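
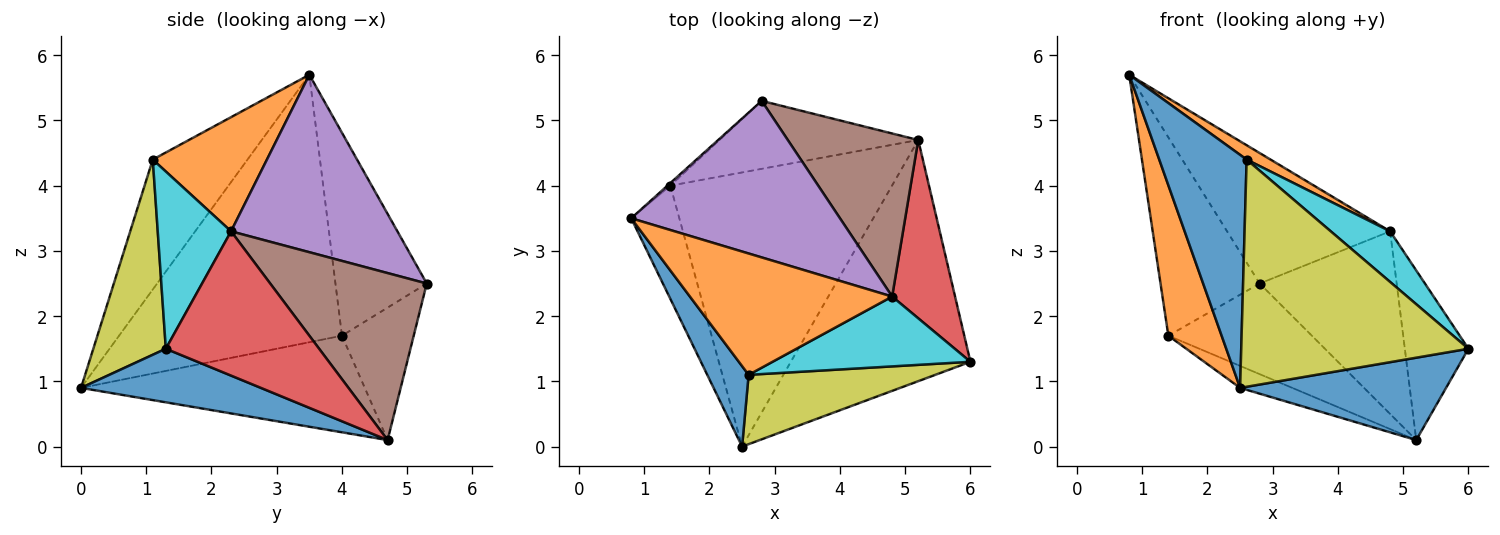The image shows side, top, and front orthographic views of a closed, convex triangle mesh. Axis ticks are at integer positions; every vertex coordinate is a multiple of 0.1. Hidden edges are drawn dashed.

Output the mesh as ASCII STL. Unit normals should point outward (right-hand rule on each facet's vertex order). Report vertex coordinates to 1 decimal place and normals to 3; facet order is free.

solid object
 facet normal 0.272 -0.311 -0.911
  outer loop
   vertex 2.5 0.0 0.9
   vertex 5.2 4.7 0.1
   vertex 6.0 1.3 1.5
  endloop
 endfacet
 facet normal -0.958 -0.229 -0.172
  outer loop
   vertex 1.4 4.0 1.7
   vertex 2.5 0.0 0.9
   vertex 0.8 3.5 5.7
  endloop
 endfacet
 facet normal -0.398 0.073 -0.914
  outer loop
   vertex 1.4 4.0 1.7
   vertex 5.2 4.7 0.1
   vertex 2.5 0.0 0.9
  endloop
 endfacet
 facet normal 0.857 0.355 0.374
  outer loop
   vertex 4.8 2.3 3.3
   vertex 6.0 1.3 1.5
   vertex 5.2 4.7 0.1
  endloop
 endfacet
 facet normal 0.547 0.536 0.643
  outer loop
   vertex 2.8 5.3 2.5
   vertex 0.8 3.5 5.7
   vertex 4.8 2.3 3.3
  endloop
 endfacet
 facet normal 0.649 0.568 0.507
  outer loop
   vertex 2.8 5.3 2.5
   vertex 4.8 2.3 3.3
   vertex 5.2 4.7 0.1
  endloop
 endfacet
 facet normal -0.677 0.736 -0.010
  outer loop
   vertex 2.8 5.3 2.5
   vertex 1.4 4.0 1.7
   vertex 0.8 3.5 5.7
  endloop
 endfacet
 facet normal -0.371 0.743 -0.557
  outer loop
   vertex 2.8 5.3 2.5
   vertex 5.2 4.7 0.1
   vertex 1.4 4.0 1.7
  endloop
 endfacet
 facet normal 0.292 -0.915 0.279
  outer loop
   vertex 2.6 1.1 4.4
   vertex 2.5 0.0 0.9
   vertex 6.0 1.3 1.5
  endloop
 endfacet
 facet normal 0.587 -0.475 0.655
  outer loop
   vertex 2.6 1.1 4.4
   vertex 6.0 1.3 1.5
   vertex 4.8 2.3 3.3
  endloop
 endfacet
 facet normal -0.716 -0.660 0.228
  outer loop
   vertex 2.6 1.1 4.4
   vertex 0.8 3.5 5.7
   vertex 2.5 0.0 0.9
  endloop
 endfacet
 facet normal 0.489 -0.102 0.866
  outer loop
   vertex 2.6 1.1 4.4
   vertex 4.8 2.3 3.3
   vertex 0.8 3.5 5.7
  endloop
 endfacet
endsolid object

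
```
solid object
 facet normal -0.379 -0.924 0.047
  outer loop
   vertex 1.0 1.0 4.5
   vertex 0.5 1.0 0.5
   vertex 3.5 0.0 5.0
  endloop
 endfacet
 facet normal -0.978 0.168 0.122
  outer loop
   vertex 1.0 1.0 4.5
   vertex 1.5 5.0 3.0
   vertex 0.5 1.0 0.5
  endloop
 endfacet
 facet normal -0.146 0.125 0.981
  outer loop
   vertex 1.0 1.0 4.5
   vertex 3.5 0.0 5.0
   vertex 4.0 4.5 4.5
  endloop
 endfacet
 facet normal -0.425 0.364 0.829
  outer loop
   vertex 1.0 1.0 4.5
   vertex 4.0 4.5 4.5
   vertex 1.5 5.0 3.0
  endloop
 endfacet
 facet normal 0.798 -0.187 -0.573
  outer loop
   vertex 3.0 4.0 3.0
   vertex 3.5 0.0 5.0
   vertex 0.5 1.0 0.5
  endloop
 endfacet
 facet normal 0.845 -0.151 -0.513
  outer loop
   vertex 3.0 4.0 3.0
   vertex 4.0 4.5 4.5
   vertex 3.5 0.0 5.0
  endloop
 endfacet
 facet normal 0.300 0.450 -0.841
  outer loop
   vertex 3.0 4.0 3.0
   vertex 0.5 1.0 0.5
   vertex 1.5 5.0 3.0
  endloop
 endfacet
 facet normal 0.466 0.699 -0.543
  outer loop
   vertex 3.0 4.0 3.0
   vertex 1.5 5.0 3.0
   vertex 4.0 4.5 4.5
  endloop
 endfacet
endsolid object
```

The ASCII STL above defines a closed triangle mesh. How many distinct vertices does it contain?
6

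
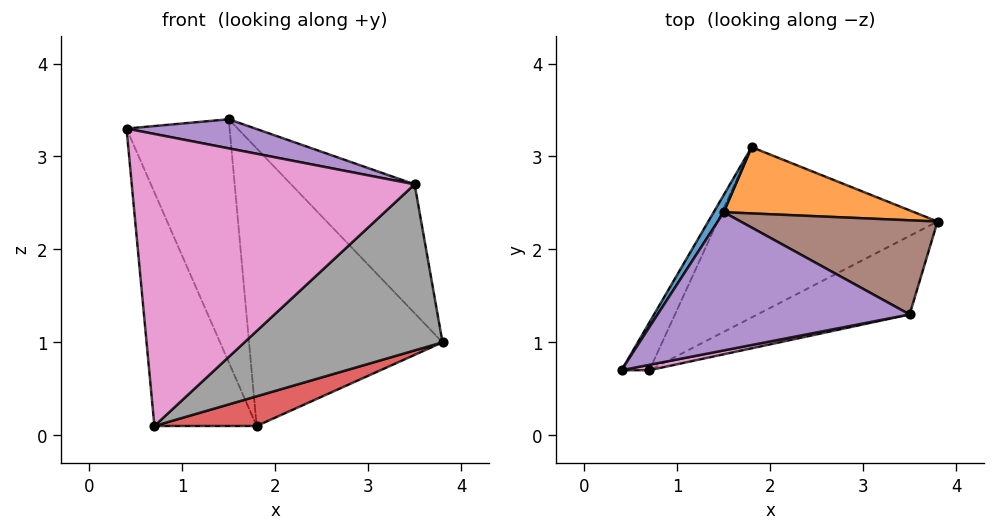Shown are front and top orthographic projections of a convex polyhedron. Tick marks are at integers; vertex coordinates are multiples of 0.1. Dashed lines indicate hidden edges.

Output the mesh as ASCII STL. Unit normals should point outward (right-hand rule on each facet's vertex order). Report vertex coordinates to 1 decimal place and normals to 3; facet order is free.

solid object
 facet normal -0.840 0.541 0.038
  outer loop
   vertex 1.5 2.4 3.4
   vertex 1.8 3.1 0.1
   vertex 0.4 0.7 3.3
  endloop
 endfacet
 facet normal 0.274 0.936 0.223
  outer loop
   vertex 1.5 2.4 3.4
   vertex 3.8 2.3 1.0
   vertex 1.8 3.1 0.1
  endloop
 endfacet
 facet normal -0.906 0.415 -0.085
  outer loop
   vertex 0.7 0.7 0.1
   vertex 0.4 0.7 3.3
   vertex 1.8 3.1 0.1
  endloop
 endfacet
 facet normal 0.351 -0.161 -0.923
  outer loop
   vertex 0.7 0.7 0.1
   vertex 1.8 3.1 0.1
   vertex 3.8 2.3 1.0
  endloop
 endfacet
 facet normal 0.223 -0.201 0.954
  outer loop
   vertex 3.5 1.3 2.7
   vertex 1.5 2.4 3.4
   vertex 0.4 0.7 3.3
  endloop
 endfacet
 facet normal 0.545 0.677 0.494
  outer loop
   vertex 3.5 1.3 2.7
   vertex 3.8 2.3 1.0
   vertex 1.5 2.4 3.4
  endloop
 endfacet
 facet normal 0.193 -0.981 0.018
  outer loop
   vertex 3.5 1.3 2.7
   vertex 0.4 0.7 3.3
   vertex 0.7 0.7 0.1
  endloop
 endfacet
 facet normal 0.509 -0.778 -0.368
  outer loop
   vertex 3.5 1.3 2.7
   vertex 0.7 0.7 0.1
   vertex 3.8 2.3 1.0
  endloop
 endfacet
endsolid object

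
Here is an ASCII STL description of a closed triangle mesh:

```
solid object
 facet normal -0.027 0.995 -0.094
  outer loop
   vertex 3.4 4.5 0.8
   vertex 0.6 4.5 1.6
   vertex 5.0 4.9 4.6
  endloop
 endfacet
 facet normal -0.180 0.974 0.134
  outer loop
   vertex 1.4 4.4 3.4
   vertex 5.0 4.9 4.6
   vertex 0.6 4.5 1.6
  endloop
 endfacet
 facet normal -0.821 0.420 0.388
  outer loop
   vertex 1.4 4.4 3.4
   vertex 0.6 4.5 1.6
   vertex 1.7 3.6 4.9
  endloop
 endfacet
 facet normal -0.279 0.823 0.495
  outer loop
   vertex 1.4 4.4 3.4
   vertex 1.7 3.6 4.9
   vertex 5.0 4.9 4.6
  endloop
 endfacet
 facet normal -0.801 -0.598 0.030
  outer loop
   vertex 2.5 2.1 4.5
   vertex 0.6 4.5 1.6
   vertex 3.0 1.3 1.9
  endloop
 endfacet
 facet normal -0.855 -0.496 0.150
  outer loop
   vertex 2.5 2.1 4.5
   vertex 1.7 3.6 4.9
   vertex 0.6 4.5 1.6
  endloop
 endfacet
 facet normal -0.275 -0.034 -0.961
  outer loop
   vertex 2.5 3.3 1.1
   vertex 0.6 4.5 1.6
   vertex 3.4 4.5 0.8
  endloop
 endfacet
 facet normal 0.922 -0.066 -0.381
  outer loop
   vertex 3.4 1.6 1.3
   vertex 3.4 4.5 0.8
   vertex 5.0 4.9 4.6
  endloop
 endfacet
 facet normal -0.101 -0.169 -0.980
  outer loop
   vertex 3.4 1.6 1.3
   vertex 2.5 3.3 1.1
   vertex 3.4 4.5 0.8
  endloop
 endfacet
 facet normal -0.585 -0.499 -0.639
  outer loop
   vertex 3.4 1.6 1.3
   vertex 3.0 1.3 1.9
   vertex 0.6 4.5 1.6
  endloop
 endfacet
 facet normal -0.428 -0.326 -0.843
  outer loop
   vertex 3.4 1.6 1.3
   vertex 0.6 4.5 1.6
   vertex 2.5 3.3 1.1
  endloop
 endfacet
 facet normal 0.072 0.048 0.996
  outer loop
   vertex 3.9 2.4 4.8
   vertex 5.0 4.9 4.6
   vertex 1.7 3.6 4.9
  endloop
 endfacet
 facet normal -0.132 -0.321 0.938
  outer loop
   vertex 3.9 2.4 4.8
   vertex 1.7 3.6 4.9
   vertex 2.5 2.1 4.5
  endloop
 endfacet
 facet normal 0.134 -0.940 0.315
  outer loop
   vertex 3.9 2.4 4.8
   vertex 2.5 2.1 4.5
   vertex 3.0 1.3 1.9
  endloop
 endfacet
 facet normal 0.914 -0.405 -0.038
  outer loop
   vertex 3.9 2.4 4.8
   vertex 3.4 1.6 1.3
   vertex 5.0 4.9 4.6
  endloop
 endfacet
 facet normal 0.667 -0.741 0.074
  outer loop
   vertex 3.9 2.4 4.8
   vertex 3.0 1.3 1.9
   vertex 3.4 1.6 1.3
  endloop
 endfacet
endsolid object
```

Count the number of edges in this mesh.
24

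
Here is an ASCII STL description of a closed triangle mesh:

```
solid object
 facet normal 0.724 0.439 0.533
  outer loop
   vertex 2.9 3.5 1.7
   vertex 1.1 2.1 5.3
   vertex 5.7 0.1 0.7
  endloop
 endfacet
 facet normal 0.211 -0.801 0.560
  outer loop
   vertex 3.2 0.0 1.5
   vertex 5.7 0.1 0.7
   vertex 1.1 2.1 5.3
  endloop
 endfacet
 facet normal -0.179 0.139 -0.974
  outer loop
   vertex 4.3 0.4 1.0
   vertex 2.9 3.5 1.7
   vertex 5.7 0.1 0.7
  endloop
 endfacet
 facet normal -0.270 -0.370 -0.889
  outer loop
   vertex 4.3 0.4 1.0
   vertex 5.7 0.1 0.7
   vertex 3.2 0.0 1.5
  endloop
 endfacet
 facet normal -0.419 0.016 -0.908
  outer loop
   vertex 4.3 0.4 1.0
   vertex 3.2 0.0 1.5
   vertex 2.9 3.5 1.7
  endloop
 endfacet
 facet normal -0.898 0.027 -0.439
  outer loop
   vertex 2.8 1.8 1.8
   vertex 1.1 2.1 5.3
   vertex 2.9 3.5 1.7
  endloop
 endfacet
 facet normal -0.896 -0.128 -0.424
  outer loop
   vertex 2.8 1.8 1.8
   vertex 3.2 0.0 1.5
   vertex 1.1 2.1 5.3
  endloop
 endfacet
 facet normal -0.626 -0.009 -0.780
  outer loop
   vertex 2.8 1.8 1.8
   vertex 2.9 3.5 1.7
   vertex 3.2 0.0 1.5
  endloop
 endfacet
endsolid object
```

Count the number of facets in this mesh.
8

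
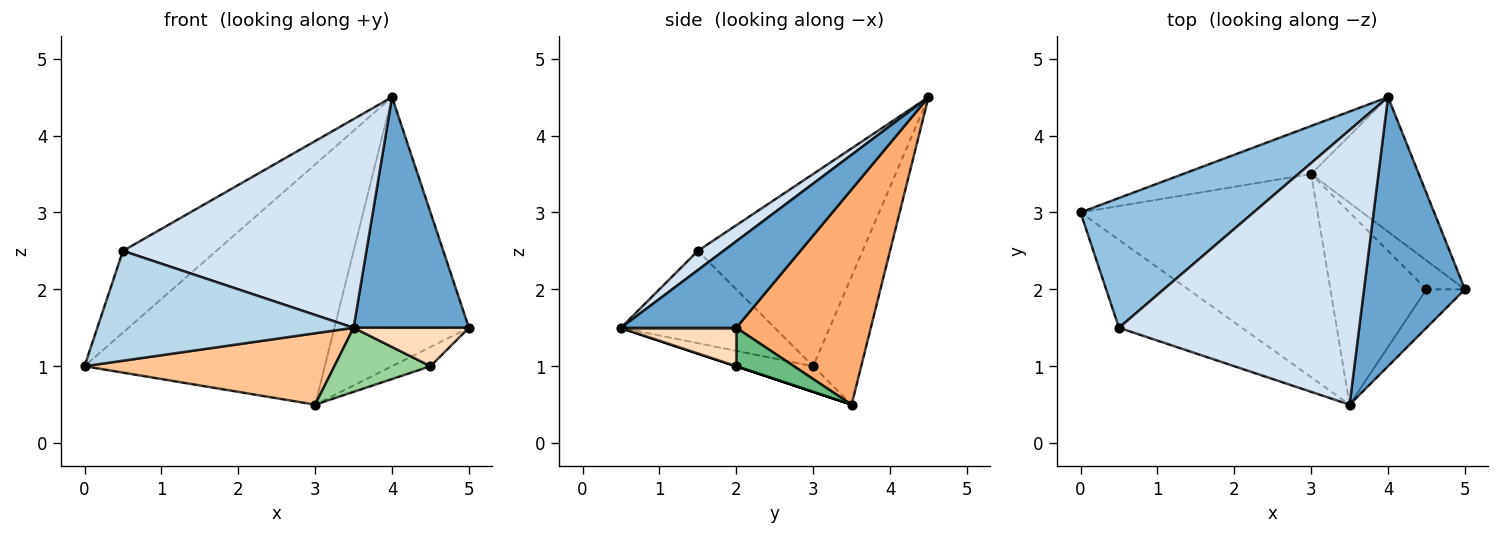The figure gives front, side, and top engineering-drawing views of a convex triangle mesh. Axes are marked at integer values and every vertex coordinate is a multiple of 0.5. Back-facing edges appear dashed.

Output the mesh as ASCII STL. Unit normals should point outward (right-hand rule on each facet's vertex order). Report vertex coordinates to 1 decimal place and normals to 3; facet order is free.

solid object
 facet normal 0.545 -0.545 0.636
  outer loop
   vertex 3.5 0.5 1.5
   vertex 5.0 2.0 1.5
   vertex 4.0 4.5 4.5
  endloop
 endfacet
 facet normal -0.685 0.388 0.617
  outer loop
   vertex 0.5 1.5 2.5
   vertex 4.0 4.5 4.5
   vertex 0.0 3.0 1.0
  endloop
 endfacet
 facet normal -0.424 -0.707 -0.566
  outer loop
   vertex 0.5 1.5 2.5
   vertex 0.0 3.0 1.0
   vertex 3.5 0.5 1.5
  endloop
 endfacet
 facet normal 0.064 -0.604 0.795
  outer loop
   vertex 0.5 1.5 2.5
   vertex 3.5 0.5 1.5
   vertex 4.0 4.5 4.5
  endloop
 endfacet
 facet normal -0.192 0.962 -0.192
  outer loop
   vertex 3.0 3.5 0.5
   vertex 0.0 3.0 1.0
   vertex 4.0 4.5 4.5
  endloop
 endfacet
 facet normal 0.667 0.667 -0.333
  outer loop
   vertex 3.0 3.5 0.5
   vertex 4.0 4.5 4.5
   vertex 5.0 2.0 1.5
  endloop
 endfacet
 facet normal -0.101 -0.330 -0.939
  outer loop
   vertex 3.0 3.5 0.5
   vertex 3.5 0.5 1.5
   vertex 0.0 3.0 1.0
  endloop
 endfacet
 facet normal 0.577 -0.577 -0.577
  outer loop
   vertex 4.5 2.0 1.0
   vertex 5.0 2.0 1.5
   vertex 3.5 0.5 1.5
  endloop
 endfacet
 facet normal 0.640 0.426 -0.640
  outer loop
   vertex 4.5 2.0 1.0
   vertex 3.0 3.5 0.5
   vertex 5.0 2.0 1.5
  endloop
 endfacet
 facet normal 0.000 -0.316 -0.949
  outer loop
   vertex 4.5 2.0 1.0
   vertex 3.5 0.5 1.5
   vertex 3.0 3.5 0.5
  endloop
 endfacet
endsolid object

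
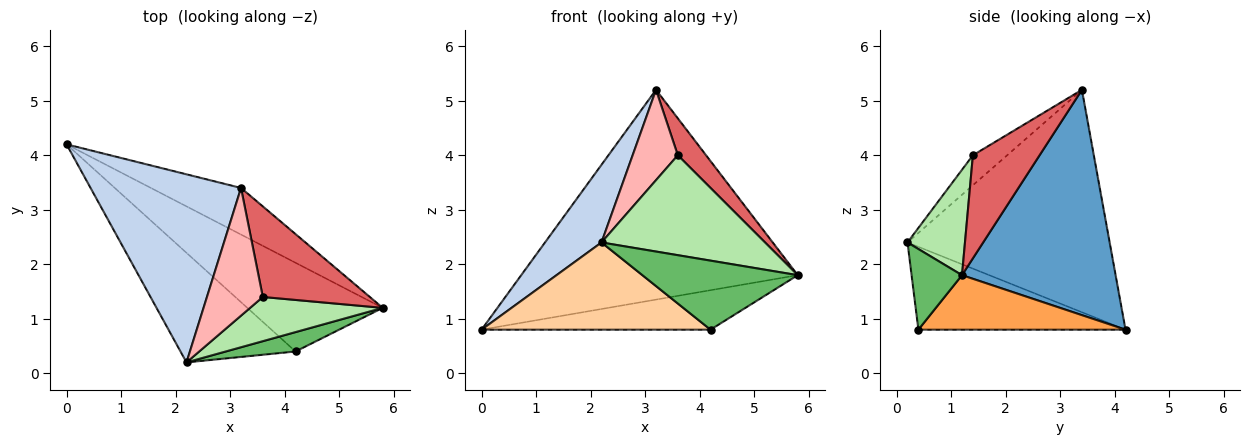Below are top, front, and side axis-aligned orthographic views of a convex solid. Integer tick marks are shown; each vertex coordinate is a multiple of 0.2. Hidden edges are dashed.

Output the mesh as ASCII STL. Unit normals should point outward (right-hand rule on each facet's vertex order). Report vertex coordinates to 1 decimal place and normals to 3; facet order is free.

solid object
 facet normal 0.477 0.858 -0.191
  outer loop
   vertex 3.2 3.4 5.2
   vertex 5.8 1.2 1.8
   vertex 0.0 4.2 0.8
  endloop
 endfacet
 facet normal -0.807 -0.225 0.546
  outer loop
   vertex 3.2 3.4 5.2
   vertex 0.0 4.2 0.8
   vertex 2.2 0.2 2.4
  endloop
 endfacet
 facet normal 0.345 0.382 -0.857
  outer loop
   vertex 4.2 0.4 0.8
   vertex 0.0 4.2 0.8
   vertex 5.8 1.2 1.8
  endloop
 endfacet
 facet normal -0.491 -0.543 -0.682
  outer loop
   vertex 4.2 0.4 0.8
   vertex 2.2 0.2 2.4
   vertex 0.0 4.2 0.8
  endloop
 endfacet
 facet normal 0.298 -0.919 0.258
  outer loop
   vertex 4.2 0.4 0.8
   vertex 5.8 1.2 1.8
   vertex 2.2 0.2 2.4
  endloop
 endfacet
 facet normal 0.306 -0.871 0.385
  outer loop
   vertex 3.6 1.4 4.0
   vertex 2.2 0.2 2.4
   vertex 5.8 1.2 1.8
  endloop
 endfacet
 facet normal 0.666 -0.282 0.691
  outer loop
   vertex 3.6 1.4 4.0
   vertex 5.8 1.2 1.8
   vertex 3.2 3.4 5.2
  endloop
 endfacet
 facet normal -0.401 -0.529 0.748
  outer loop
   vertex 3.6 1.4 4.0
   vertex 3.2 3.4 5.2
   vertex 2.2 0.2 2.4
  endloop
 endfacet
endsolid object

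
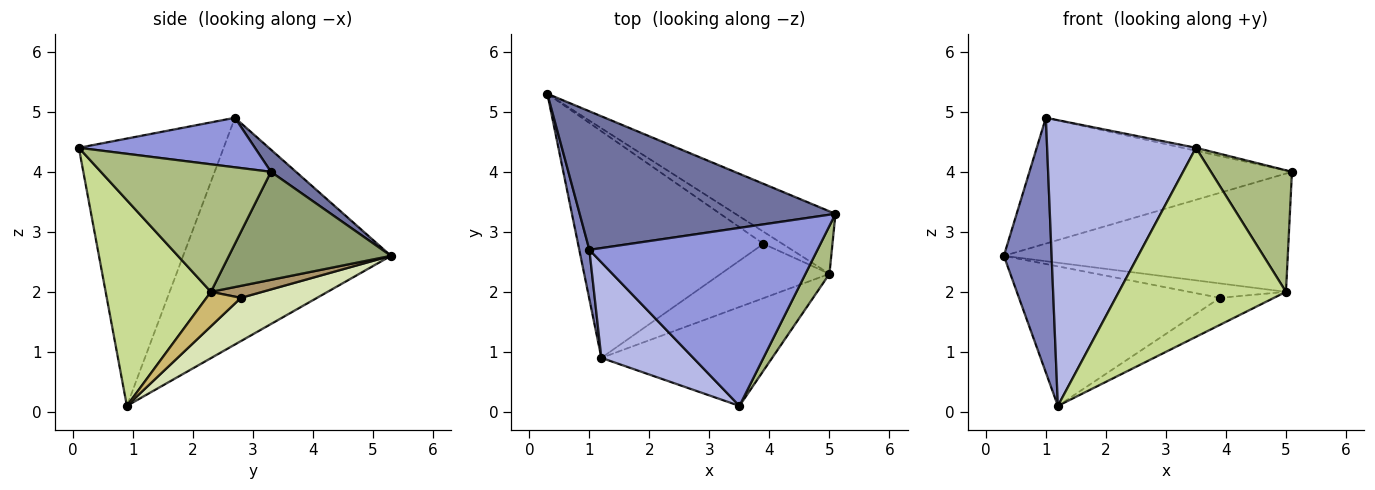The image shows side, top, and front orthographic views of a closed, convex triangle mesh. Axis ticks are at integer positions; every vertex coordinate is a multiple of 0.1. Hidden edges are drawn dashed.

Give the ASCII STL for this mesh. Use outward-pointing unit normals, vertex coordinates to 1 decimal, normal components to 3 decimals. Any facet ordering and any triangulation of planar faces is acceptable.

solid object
 facet normal 0.064 0.671 0.739
  outer loop
   vertex 1.0 2.7 4.9
   vertex 5.1 3.3 4.0
   vertex 0.3 5.3 2.6
  endloop
 endfacet
 facet normal -0.974 -0.224 0.043
  outer loop
   vertex 1.0 2.7 4.9
   vertex 0.3 5.3 2.6
   vertex 1.2 0.9 0.1
  endloop
 endfacet
 facet normal 0.212 0.016 0.977
  outer loop
   vertex 3.5 0.1 4.4
   vertex 5.1 3.3 4.0
   vertex 1.0 2.7 4.9
  endloop
 endfacet
 facet normal -0.678 -0.697 0.233
  outer loop
   vertex 3.5 0.1 4.4
   vertex 1.0 2.7 4.9
   vertex 1.2 0.9 0.1
  endloop
 endfacet
 facet normal 0.451 0.789 -0.417
  outer loop
   vertex 5.0 2.3 2.0
   vertex 0.3 5.3 2.6
   vertex 5.1 3.3 4.0
  endloop
 endfacet
 facet normal 0.890 -0.424 0.168
  outer loop
   vertex 5.0 2.3 2.0
   vertex 5.1 3.3 4.0
   vertex 3.5 0.1 4.4
  endloop
 endfacet
 facet normal 0.487 -0.774 -0.405
  outer loop
   vertex 5.0 2.3 2.0
   vertex 3.5 0.1 4.4
   vertex 1.2 0.9 0.1
  endloop
 endfacet
 facet normal 0.195 0.514 -0.835
  outer loop
   vertex 3.9 2.8 1.9
   vertex 1.2 0.9 0.1
   vertex 0.3 5.3 2.6
  endloop
 endfacet
 facet normal 0.377 0.709 -0.596
  outer loop
   vertex 3.9 2.8 1.9
   vertex 0.3 5.3 2.6
   vertex 5.0 2.3 2.0
  endloop
 endfacet
 facet normal 0.273 0.428 -0.861
  outer loop
   vertex 3.9 2.8 1.9
   vertex 5.0 2.3 2.0
   vertex 1.2 0.9 0.1
  endloop
 endfacet
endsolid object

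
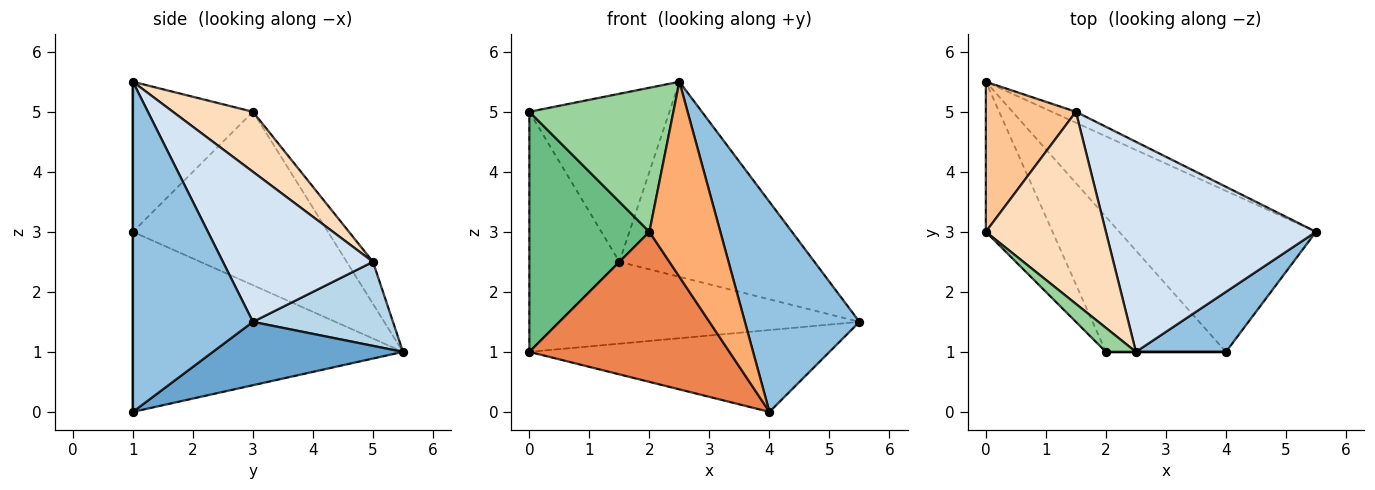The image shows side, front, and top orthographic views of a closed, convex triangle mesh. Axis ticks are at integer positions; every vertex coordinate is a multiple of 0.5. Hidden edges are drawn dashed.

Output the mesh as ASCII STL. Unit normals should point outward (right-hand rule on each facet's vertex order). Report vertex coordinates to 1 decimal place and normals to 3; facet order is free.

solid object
 facet normal 0.276 0.436 -0.857
  outer loop
   vertex 4.0 1.0 0.0
   vertex 0.0 5.5 1.0
   vertex 5.5 3.0 1.5
  endloop
 endfacet
 facet normal 0.710 -0.677 0.194
  outer loop
   vertex 4.0 1.0 0.0
   vertex 5.5 3.0 1.5
   vertex 2.5 1.0 5.5
  endloop
 endfacet
 facet normal 0.420 0.900 -0.120
  outer loop
   vertex 1.5 5.0 2.5
   vertex 5.5 3.0 1.5
   vertex 0.0 5.5 1.0
  endloop
 endfacet
 facet normal 0.464 0.603 0.649
  outer loop
   vertex 1.5 5.0 2.5
   vertex 2.5 1.0 5.5
   vertex 5.5 3.0 1.5
  endloop
 endfacet
 facet normal -0.708 -0.525 -0.472
  outer loop
   vertex 2.0 1.0 3.0
   vertex 0.0 5.5 1.0
   vertex 4.0 1.0 0.0
  endloop
 endfacet
 facet normal 0.000 -1.000 0.000
  outer loop
   vertex 2.0 1.0 3.0
   vertex 4.0 1.0 0.0
   vertex 2.5 1.0 5.5
  endloop
 endfacet
 facet normal -0.240 0.823 0.514
  outer loop
   vertex 0.0 3.0 5.0
   vertex 1.5 5.0 2.5
   vertex 0.0 5.5 1.0
  endloop
 endfacet
 facet normal 0.352 0.616 0.704
  outer loop
   vertex 0.0 3.0 5.0
   vertex 2.5 1.0 5.5
   vertex 1.5 5.0 2.5
  endloop
 endfacet
 facet normal -0.809 -0.498 -0.311
  outer loop
   vertex 0.0 3.0 5.0
   vertex 0.0 5.5 1.0
   vertex 2.0 1.0 3.0
  endloop
 endfacet
 facet normal -0.635 -0.762 0.127
  outer loop
   vertex 0.0 3.0 5.0
   vertex 2.0 1.0 3.0
   vertex 2.5 1.0 5.5
  endloop
 endfacet
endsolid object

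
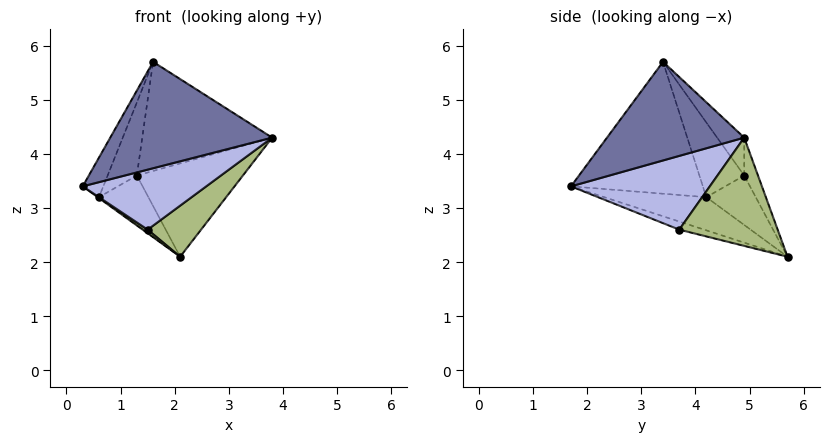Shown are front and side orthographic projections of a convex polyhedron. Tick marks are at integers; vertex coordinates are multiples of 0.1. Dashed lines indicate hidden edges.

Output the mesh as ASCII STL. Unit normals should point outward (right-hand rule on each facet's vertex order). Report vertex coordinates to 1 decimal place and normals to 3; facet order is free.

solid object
 facet normal 0.634 -0.748 0.195
  outer loop
   vertex 1.6 3.4 5.7
   vertex 0.3 1.7 3.4
   vertex 3.8 4.9 4.3
  endloop
 endfacet
 facet normal -0.596 0.007 -0.803
  outer loop
   vertex 0.6 4.2 3.2
   vertex 2.1 5.7 2.1
   vertex 0.3 1.7 3.4
  endloop
 endfacet
 facet normal -0.903 0.141 0.406
  outer loop
   vertex 0.6 4.2 3.2
   vertex 0.3 1.7 3.4
   vertex 1.6 3.4 5.7
  endloop
 endfacet
 facet normal 0.657 -0.585 -0.476
  outer loop
   vertex 1.5 3.7 2.6
   vertex 3.8 4.9 4.3
   vertex 0.3 1.7 3.4
  endloop
 endfacet
 facet normal -0.445 -0.089 -0.891
  outer loop
   vertex 1.5 3.7 2.6
   vertex 0.3 1.7 3.4
   vertex 2.1 5.7 2.1
  endloop
 endfacet
 facet normal 0.669 -0.363 -0.649
  outer loop
   vertex 1.5 3.7 2.6
   vertex 2.1 5.7 2.1
   vertex 3.8 4.9 4.3
  endloop
 endfacet
 facet normal -0.707 0.707 0.000
  outer loop
   vertex 1.3 4.9 3.6
   vertex 2.1 5.7 2.1
   vertex 0.6 4.2 3.2
  endloop
 endfacet
 facet normal -0.746 0.487 0.454
  outer loop
   vertex 1.3 4.9 3.6
   vertex 0.6 4.2 3.2
   vertex 1.6 3.4 5.7
  endloop
 endfacet
 facet normal -0.117 0.901 0.418
  outer loop
   vertex 1.3 4.9 3.6
   vertex 3.8 4.9 4.3
   vertex 2.1 5.7 2.1
  endloop
 endfacet
 facet normal -0.165 0.791 0.589
  outer loop
   vertex 1.3 4.9 3.6
   vertex 1.6 3.4 5.7
   vertex 3.8 4.9 4.3
  endloop
 endfacet
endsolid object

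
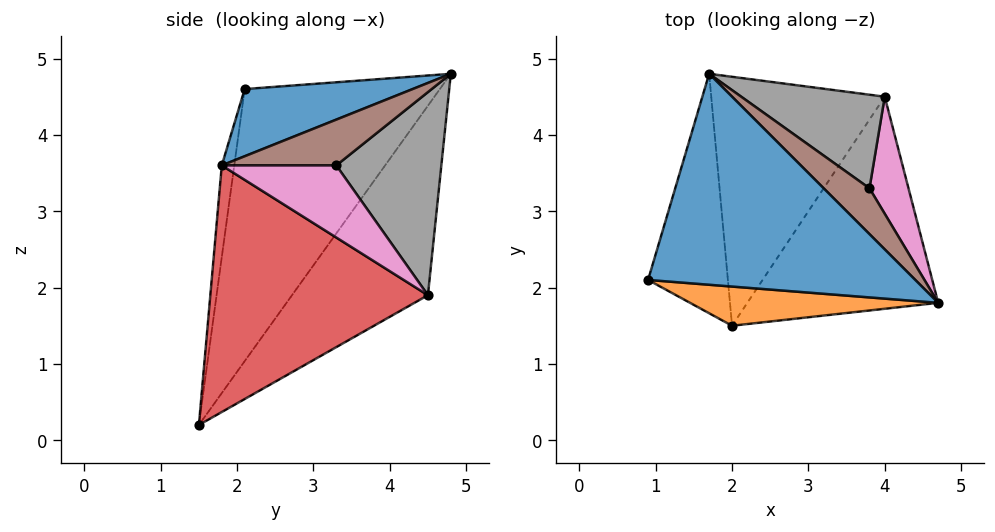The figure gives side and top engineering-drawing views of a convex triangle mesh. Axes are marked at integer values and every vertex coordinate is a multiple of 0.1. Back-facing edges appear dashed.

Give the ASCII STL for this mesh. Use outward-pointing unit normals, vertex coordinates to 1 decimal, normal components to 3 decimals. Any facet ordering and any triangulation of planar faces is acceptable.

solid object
 facet normal 0.241 -0.143 0.960
  outer loop
   vertex 1.7 4.8 4.8
   vertex 0.9 2.1 4.6
   vertex 4.7 1.8 3.6
  endloop
 endfacet
 facet normal -0.046 -0.991 0.124
  outer loop
   vertex 2.0 1.5 0.2
   vertex 4.7 1.8 3.6
   vertex 0.9 2.1 4.6
  endloop
 endfacet
 facet normal -0.918 0.292 -0.269
  outer loop
   vertex 2.0 1.5 0.2
   vertex 0.9 2.1 4.6
   vertex 1.7 4.8 4.8
  endloop
 endfacet
 facet normal 0.778 -0.177 -0.602
  outer loop
   vertex 4.0 4.5 1.9
   vertex 4.7 1.8 3.6
   vertex 2.0 1.5 0.2
  endloop
 endfacet
 facet normal -0.555 0.658 -0.508
  outer loop
   vertex 4.0 4.5 1.9
   vertex 2.0 1.5 0.2
   vertex 1.7 4.8 4.8
  endloop
 endfacet
 facet normal 0.651 0.391 0.651
  outer loop
   vertex 3.8 3.3 3.6
   vertex 1.7 4.8 4.8
   vertex 4.7 1.8 3.6
  endloop
 endfacet
 facet normal 0.778 0.467 0.421
  outer loop
   vertex 3.8 3.3 3.6
   vertex 4.7 1.8 3.6
   vertex 4.0 4.5 1.9
  endloop
 endfacet
 facet normal 0.675 0.563 0.477
  outer loop
   vertex 3.8 3.3 3.6
   vertex 4.0 4.5 1.9
   vertex 1.7 4.8 4.8
  endloop
 endfacet
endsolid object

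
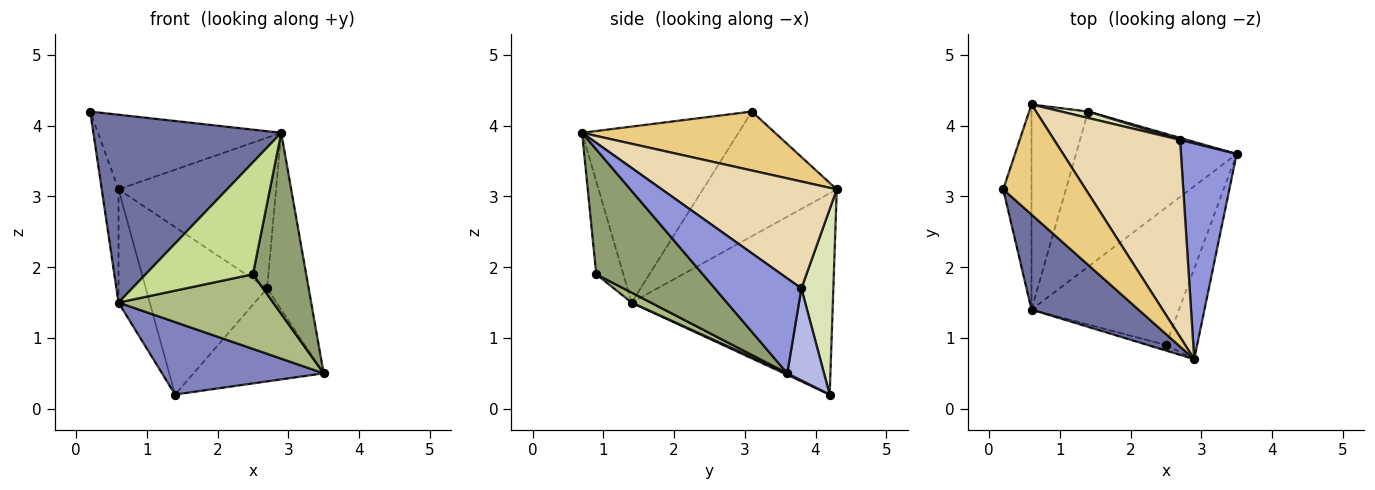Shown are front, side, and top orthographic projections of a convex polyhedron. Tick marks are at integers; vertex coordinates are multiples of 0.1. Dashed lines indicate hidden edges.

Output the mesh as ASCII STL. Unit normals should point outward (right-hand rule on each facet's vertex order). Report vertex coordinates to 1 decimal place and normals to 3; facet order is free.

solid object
 facet normal -0.596 -0.716 0.363
  outer loop
   vertex 0.6 1.4 1.5
   vertex 2.9 0.7 3.9
   vertex 0.2 3.1 4.2
  endloop
 endfacet
 facet normal 0.009 -0.423 -0.906
  outer loop
   vertex 0.6 1.4 1.5
   vertex 1.4 4.2 0.2
   vertex 3.5 3.6 0.5
  endloop
 endfacet
 facet normal 0.797 0.383 0.467
  outer loop
   vertex 2.7 3.8 1.7
   vertex 2.9 0.7 3.9
   vertex 3.5 3.6 0.5
  endloop
 endfacet
 facet normal 0.272 0.962 0.021
  outer loop
   vertex 2.7 3.8 1.7
   vertex 3.5 3.6 0.5
   vertex 1.4 4.2 0.2
  endloop
 endfacet
 facet normal 0.873 -0.436 -0.218
  outer loop
   vertex 2.5 0.9 1.9
   vertex 3.5 3.6 0.5
   vertex 2.9 0.7 3.9
  endloop
 endfacet
 facet normal 0.059 -0.477 -0.877
  outer loop
   vertex 2.5 0.9 1.9
   vertex 0.6 1.4 1.5
   vertex 3.5 3.6 0.5
  endloop
 endfacet
 facet normal -0.245 -0.968 -0.048
  outer loop
   vertex 2.5 0.9 1.9
   vertex 2.9 0.7 3.9
   vertex 0.6 1.4 1.5
  endloop
 endfacet
 facet normal 0.255 0.966 0.037
  outer loop
   vertex 0.6 4.3 3.1
   vertex 2.7 3.8 1.7
   vertex 1.4 4.2 0.2
  endloop
 endfacet
 facet normal -0.968 0.121 -0.220
  outer loop
   vertex 0.6 4.3 3.1
   vertex 0.6 1.4 1.5
   vertex 0.2 3.1 4.2
  endloop
 endfacet
 facet normal -0.952 0.148 -0.268
  outer loop
   vertex 0.6 4.3 3.1
   vertex 1.4 4.2 0.2
   vertex 0.6 1.4 1.5
  endloop
 endfacet
 facet normal 0.509 0.483 0.712
  outer loop
   vertex 0.6 4.3 3.1
   vertex 0.2 3.1 4.2
   vertex 2.9 0.7 3.9
  endloop
 endfacet
 facet normal 0.559 0.504 0.659
  outer loop
   vertex 0.6 4.3 3.1
   vertex 2.9 0.7 3.9
   vertex 2.7 3.8 1.7
  endloop
 endfacet
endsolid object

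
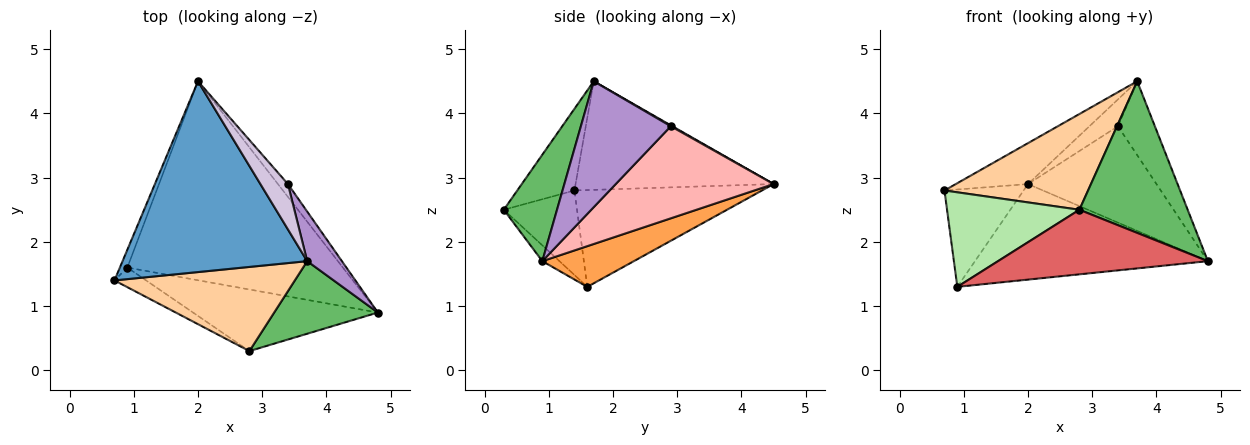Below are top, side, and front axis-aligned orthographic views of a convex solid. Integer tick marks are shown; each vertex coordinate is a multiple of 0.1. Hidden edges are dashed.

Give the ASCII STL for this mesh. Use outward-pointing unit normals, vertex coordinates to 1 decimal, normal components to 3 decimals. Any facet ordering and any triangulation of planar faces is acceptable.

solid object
 facet normal -0.498 0.182 0.848
  outer loop
   vertex 3.7 1.7 4.5
   vertex 2.0 4.5 2.9
   vertex 0.7 1.4 2.8
  endloop
 endfacet
 facet normal -0.919 0.388 -0.071
  outer loop
   vertex 0.9 1.6 1.3
   vertex 0.7 1.4 2.8
   vertex 2.0 4.5 2.9
  endloop
 endfacet
 facet normal 0.168 0.427 -0.889
  outer loop
   vertex 0.9 1.6 1.3
   vertex 2.0 4.5 2.9
   vertex 4.8 0.9 1.7
  endloop
 endfacet
 facet normal -0.287 -0.720 0.633
  outer loop
   vertex 2.8 0.3 2.5
   vertex 3.7 1.7 4.5
   vertex 0.7 1.4 2.8
  endloop
 endfacet
 facet normal 0.405 -0.825 0.395
  outer loop
   vertex 2.8 0.3 2.5
   vertex 4.8 0.9 1.7
   vertex 3.7 1.7 4.5
  endloop
 endfacet
 facet normal -0.476 -0.861 -0.178
  outer loop
   vertex 2.8 0.3 2.5
   vertex 0.7 1.4 2.8
   vertex 0.9 1.6 1.3
  endloop
 endfacet
 facet normal -0.059 -0.722 -0.689
  outer loop
   vertex 2.8 0.3 2.5
   vertex 0.9 1.6 1.3
   vertex 4.8 0.9 1.7
  endloop
 endfacet
 facet normal 0.773 0.629 -0.084
  outer loop
   vertex 3.4 2.9 3.8
   vertex 4.8 0.9 1.7
   vertex 2.0 4.5 2.9
  endloop
 endfacet
 facet normal 0.896 0.368 0.247
  outer loop
   vertex 3.4 2.9 3.8
   vertex 3.7 1.7 4.5
   vertex 4.8 0.9 1.7
  endloop
 endfacet
 facet normal 0.029 0.509 0.860
  outer loop
   vertex 3.4 2.9 3.8
   vertex 2.0 4.5 2.9
   vertex 3.7 1.7 4.5
  endloop
 endfacet
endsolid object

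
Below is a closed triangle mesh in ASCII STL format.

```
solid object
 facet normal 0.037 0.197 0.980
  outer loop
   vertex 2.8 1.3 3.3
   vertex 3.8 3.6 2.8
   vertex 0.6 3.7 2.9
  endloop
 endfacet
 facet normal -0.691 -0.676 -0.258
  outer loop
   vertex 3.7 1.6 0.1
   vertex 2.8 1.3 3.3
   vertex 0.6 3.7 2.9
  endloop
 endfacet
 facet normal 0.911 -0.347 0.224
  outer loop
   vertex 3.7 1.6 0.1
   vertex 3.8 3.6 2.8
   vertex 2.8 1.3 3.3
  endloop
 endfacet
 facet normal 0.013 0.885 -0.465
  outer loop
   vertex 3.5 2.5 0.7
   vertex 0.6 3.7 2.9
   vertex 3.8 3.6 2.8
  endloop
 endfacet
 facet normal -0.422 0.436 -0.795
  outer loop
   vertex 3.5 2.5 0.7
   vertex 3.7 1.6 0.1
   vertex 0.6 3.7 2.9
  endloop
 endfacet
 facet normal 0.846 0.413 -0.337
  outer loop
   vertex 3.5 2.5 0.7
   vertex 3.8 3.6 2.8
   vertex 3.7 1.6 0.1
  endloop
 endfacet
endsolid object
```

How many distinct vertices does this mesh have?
5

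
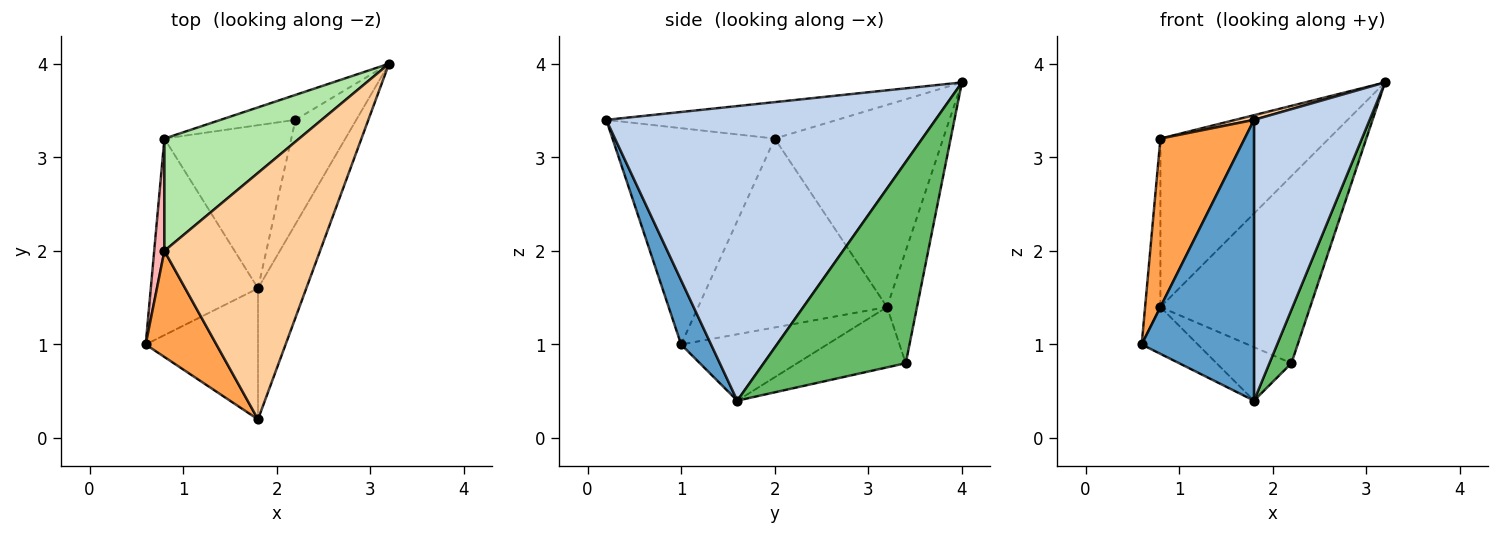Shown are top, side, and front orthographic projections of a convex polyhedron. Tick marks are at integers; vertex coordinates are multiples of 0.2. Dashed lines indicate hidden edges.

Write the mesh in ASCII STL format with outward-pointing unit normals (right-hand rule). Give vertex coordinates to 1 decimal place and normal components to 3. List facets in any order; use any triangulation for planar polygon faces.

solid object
 facet normal 0.235 -0.881 -0.411
  outer loop
   vertex 1.8 1.6 0.4
   vertex 1.8 0.2 3.4
   vertex 0.6 1.0 1.0
  endloop
 endfacet
 facet normal 0.932 -0.327 -0.153
  outer loop
   vertex 1.8 1.6 0.4
   vertex 3.2 4.0 3.8
   vertex 1.8 0.2 3.4
  endloop
 endfacet
 facet normal -0.852 -0.443 0.279
  outer loop
   vertex 0.8 2.0 3.2
   vertex 0.6 1.0 1.0
   vertex 1.8 0.2 3.4
  endloop
 endfacet
 facet normal -0.228 -0.018 0.973
  outer loop
   vertex 0.8 2.0 3.2
   vertex 1.8 0.2 3.4
   vertex 3.2 4.0 3.8
  endloop
 endfacet
 facet normal 0.947 -0.147 -0.286
  outer loop
   vertex 2.2 3.4 0.8
   vertex 3.2 4.0 3.8
   vertex 1.8 1.6 0.4
  endloop
 endfacet
 facet normal -0.640 0.640 0.426
  outer loop
   vertex 0.8 3.2 1.4
   vertex 0.8 2.0 3.2
   vertex 3.2 4.0 3.8
  endloop
 endfacet
 facet normal -0.194 0.972 -0.130
  outer loop
   vertex 0.8 3.2 1.4
   vertex 3.2 4.0 3.8
   vertex 2.2 3.4 0.8
  endloop
 endfacet
 facet normal -0.995 0.081 0.054
  outer loop
   vertex 0.8 3.2 1.4
   vertex 0.6 1.0 1.0
   vertex 0.8 2.0 3.2
  endloop
 endfacet
 facet normal -0.516 0.198 -0.833
  outer loop
   vertex 0.8 3.2 1.4
   vertex 1.8 1.6 0.4
   vertex 0.6 1.0 1.0
  endloop
 endfacet
 facet normal -0.412 0.284 -0.866
  outer loop
   vertex 0.8 3.2 1.4
   vertex 2.2 3.4 0.8
   vertex 1.8 1.6 0.4
  endloop
 endfacet
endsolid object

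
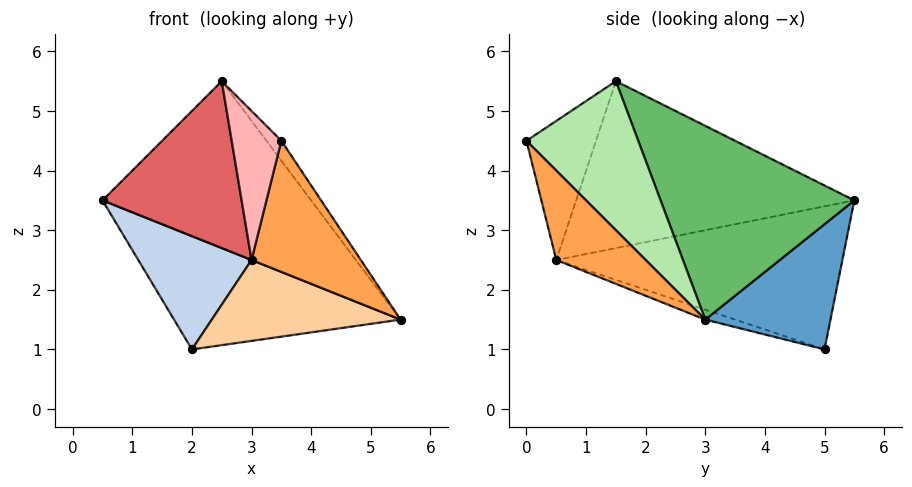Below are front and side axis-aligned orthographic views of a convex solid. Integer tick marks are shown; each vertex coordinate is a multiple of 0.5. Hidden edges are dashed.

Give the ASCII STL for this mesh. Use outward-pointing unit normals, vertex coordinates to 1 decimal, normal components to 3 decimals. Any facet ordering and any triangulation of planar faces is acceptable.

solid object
 facet normal 0.481 0.869 0.114
  outer loop
   vertex 2.0 5.0 1.0
   vertex 0.5 5.5 3.5
   vertex 5.5 3.0 1.5
  endloop
 endfacet
 facet normal -0.837 -0.331 -0.436
  outer loop
   vertex 3.0 0.5 2.5
   vertex 0.5 5.5 3.5
   vertex 2.0 5.0 1.0
  endloop
 endfacet
 facet normal 0.597 -0.730 -0.332
  outer loop
   vertex 3.0 0.5 2.5
   vertex 5.5 3.0 1.5
   vertex 3.5 0.0 4.5
  endloop
 endfacet
 facet normal -0.051 -0.326 -0.944
  outer loop
   vertex 3.0 0.5 2.5
   vertex 2.0 5.0 1.0
   vertex 5.5 3.0 1.5
  endloop
 endfacet
 facet normal 0.535 0.576 0.618
  outer loop
   vertex 2.5 1.5 5.5
   vertex 5.5 3.0 1.5
   vertex 0.5 5.5 3.5
  endloop
 endfacet
 facet normal 0.777 0.104 0.621
  outer loop
   vertex 2.5 1.5 5.5
   vertex 3.5 0.0 4.5
   vertex 5.5 3.0 1.5
  endloop
 endfacet
 facet normal -0.894 -0.447 0.000
  outer loop
   vertex 2.5 1.5 5.5
   vertex 0.5 5.5 3.5
   vertex 3.0 0.5 2.5
  endloop
 endfacet
 facet normal -0.812 -0.580 0.058
  outer loop
   vertex 2.5 1.5 5.5
   vertex 3.0 0.5 2.5
   vertex 3.5 0.0 4.5
  endloop
 endfacet
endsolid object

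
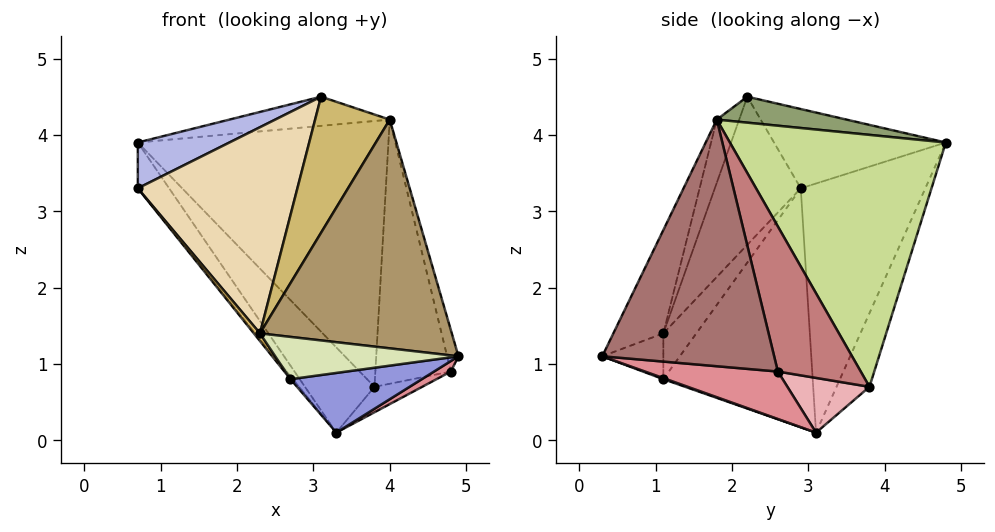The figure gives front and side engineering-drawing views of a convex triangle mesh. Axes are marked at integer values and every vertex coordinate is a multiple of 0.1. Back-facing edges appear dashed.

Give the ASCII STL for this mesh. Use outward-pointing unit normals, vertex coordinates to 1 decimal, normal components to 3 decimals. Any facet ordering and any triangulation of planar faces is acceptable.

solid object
 facet normal -0.767 0.193 -0.611
  outer loop
   vertex 3.3 3.1 0.1
   vertex 0.7 2.9 3.3
   vertex 0.7 4.8 3.9
  endloop
 endfacet
 facet normal -0.776 0.012 -0.630
  outer loop
   vertex 2.7 1.1 0.8
   vertex 0.7 2.9 3.3
   vertex 3.3 3.1 0.1
  endloop
 endfacet
 facet normal 0.008 -0.332 -0.943
  outer loop
   vertex 2.7 1.1 0.8
   vertex 3.3 3.1 0.1
   vertex 4.9 0.3 1.1
  endloop
 endfacet
 facet normal -0.492 -0.262 0.830
  outer loop
   vertex 3.1 2.2 4.5
   vertex 0.7 4.8 3.9
   vertex 0.7 2.9 3.3
  endloop
 endfacet
 facet normal 0.479 0.592 0.648
  outer loop
   vertex 3.1 2.2 4.5
   vertex 4.0 1.8 4.2
   vertex 0.7 4.8 3.9
  endloop
 endfacet
 facet normal -0.351 0.741 -0.572
  outer loop
   vertex 3.8 3.8 0.7
   vertex 3.3 3.1 0.1
   vertex 0.7 4.8 3.9
  endloop
 endfacet
 facet normal 0.607 0.704 0.368
  outer loop
   vertex 3.8 3.8 0.7
   vertex 0.7 4.8 3.9
   vertex 4.0 1.8 4.2
  endloop
 endfacet
 facet normal -0.309 -0.928 -0.206
  outer loop
   vertex 2.3 1.1 1.4
   vertex 2.7 1.1 0.8
   vertex 4.9 0.3 1.1
  endloop
 endfacet
 facet normal -0.235 -0.900 0.367
  outer loop
   vertex 2.3 1.1 1.4
   vertex 4.9 0.3 1.1
   vertex 4.0 1.8 4.2
  endloop
 endfacet
 facet normal -0.266 -0.885 0.383
  outer loop
   vertex 2.3 1.1 1.4
   vertex 4.0 1.8 4.2
   vertex 3.1 2.2 4.5
  endloop
 endfacet
 facet normal -0.822 -0.152 -0.548
  outer loop
   vertex 2.3 1.1 1.4
   vertex 0.7 2.9 3.3
   vertex 2.7 1.1 0.8
  endloop
 endfacet
 facet normal -0.435 -0.807 0.399
  outer loop
   vertex 2.3 1.1 1.4
   vertex 3.1 2.2 4.5
   vertex 0.7 2.9 3.3
  endloop
 endfacet
 facet normal 0.966 0.064 0.250
  outer loop
   vertex 4.8 2.6 0.9
   vertex 4.0 1.8 4.2
   vertex 4.9 0.3 1.1
  endloop
 endfacet
 facet normal 0.700 0.637 0.324
  outer loop
   vertex 4.8 2.6 0.9
   vertex 3.8 3.8 0.7
   vertex 4.0 1.8 4.2
  endloop
 endfacet
 facet normal 0.455 -0.058 -0.889
  outer loop
   vertex 4.8 2.6 0.9
   vertex 4.9 0.3 1.1
   vertex 3.3 3.1 0.1
  endloop
 endfacet
 facet normal 0.525 0.305 -0.794
  outer loop
   vertex 4.8 2.6 0.9
   vertex 3.3 3.1 0.1
   vertex 3.8 3.8 0.7
  endloop
 endfacet
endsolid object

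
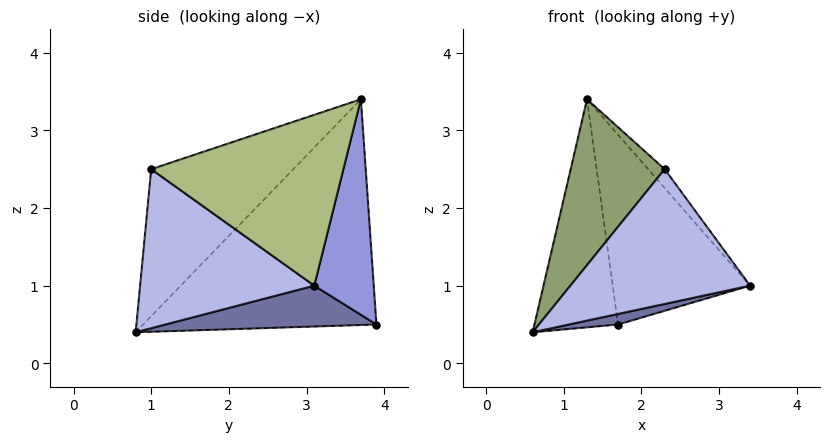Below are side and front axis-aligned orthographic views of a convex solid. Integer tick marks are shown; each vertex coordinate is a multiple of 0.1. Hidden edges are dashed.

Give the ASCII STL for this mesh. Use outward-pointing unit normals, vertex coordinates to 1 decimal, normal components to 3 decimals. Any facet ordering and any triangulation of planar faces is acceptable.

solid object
 facet normal 0.256 -0.060 -0.965
  outer loop
   vertex 1.7 3.9 0.5
   vertex 3.4 3.1 1.0
   vertex 0.6 0.8 0.4
  endloop
 endfacet
 facet normal -0.936 0.336 -0.106
  outer loop
   vertex 1.7 3.9 0.5
   vertex 0.6 0.8 0.4
   vertex 1.3 3.7 3.4
  endloop
 endfacet
 facet normal 0.394 0.911 0.117
  outer loop
   vertex 1.7 3.9 0.5
   vertex 1.3 3.7 3.4
   vertex 3.4 3.1 1.0
  endloop
 endfacet
 facet normal 0.624 -0.644 -0.444
  outer loop
   vertex 2.3 1.0 2.5
   vertex 0.6 0.8 0.4
   vertex 3.4 3.1 1.0
  endloop
 endfacet
 facet normal -0.674 -0.446 0.588
  outer loop
   vertex 2.3 1.0 2.5
   vertex 1.3 3.7 3.4
   vertex 0.6 0.8 0.4
  endloop
 endfacet
 facet normal 0.759 0.065 0.648
  outer loop
   vertex 2.3 1.0 2.5
   vertex 3.4 3.1 1.0
   vertex 1.3 3.7 3.4
  endloop
 endfacet
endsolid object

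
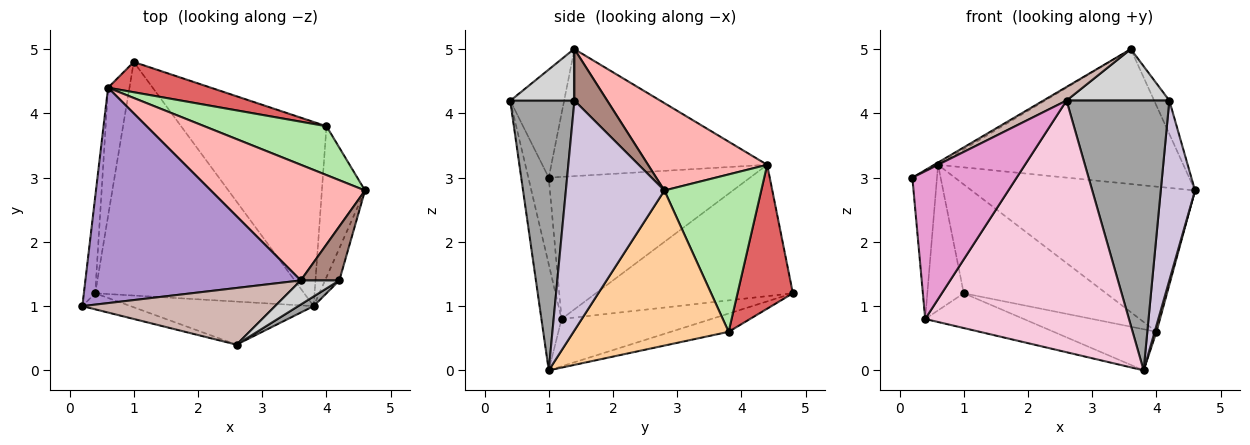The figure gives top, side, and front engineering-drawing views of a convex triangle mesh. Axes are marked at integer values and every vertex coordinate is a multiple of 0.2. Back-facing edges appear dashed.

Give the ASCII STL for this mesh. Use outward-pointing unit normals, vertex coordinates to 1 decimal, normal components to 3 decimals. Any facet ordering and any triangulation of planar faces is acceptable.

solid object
 facet normal -0.219 0.144 -0.965
  outer loop
   vertex 0.4 1.2 0.8
   vertex 1.0 4.8 1.2
   vertex 3.8 1.0 0.0
  endloop
 endfacet
 facet normal -0.990 0.121 -0.079
  outer loop
   vertex 0.4 1.2 0.8
   vertex 0.2 1.0 3.0
   vertex 0.6 4.4 3.2
  endloop
 endfacet
 facet normal -0.971 0.179 -0.158
  outer loop
   vertex 0.4 1.2 0.8
   vertex 0.6 4.4 3.2
   vertex 1.0 4.8 1.2
  endloop
 endfacet
 facet normal 0.963 -0.011 -0.268
  outer loop
   vertex 4.0 3.8 0.6
   vertex 4.6 2.8 2.8
   vertex 3.8 1.0 0.0
  endloop
 endfacet
 facet normal -0.122 0.216 -0.969
  outer loop
   vertex 4.0 3.8 0.6
   vertex 3.8 1.0 0.0
   vertex 1.0 4.8 1.2
  endloop
 endfacet
 facet normal 0.380 0.877 0.295
  outer loop
   vertex 4.0 3.8 0.6
   vertex 0.6 4.4 3.2
   vertex 4.6 2.8 2.8
  endloop
 endfacet
 facet normal 0.351 0.902 0.251
  outer loop
   vertex 4.0 3.8 0.6
   vertex 1.0 4.8 1.2
   vertex 0.6 4.4 3.2
  endloop
 endfacet
 facet normal 0.346 0.712 0.611
  outer loop
   vertex 3.6 1.4 5.0
   vertex 4.6 2.8 2.8
   vertex 0.6 4.4 3.2
  endloop
 endfacet
 facet normal -0.508 0.009 0.861
  outer loop
   vertex 3.6 1.4 5.0
   vertex 0.6 4.4 3.2
   vertex 0.2 1.0 3.0
  endloop
 endfacet
 facet normal 0.943 -0.328 -0.059
  outer loop
   vertex 4.2 1.4 4.2
   vertex 3.8 1.0 0.0
   vertex 4.6 2.8 2.8
  endloop
 endfacet
 facet normal 0.750 0.348 0.562
  outer loop
   vertex 4.2 1.4 4.2
   vertex 4.6 2.8 2.8
   vertex 3.6 1.4 5.0
  endloop
 endfacet
 facet normal -0.478 -0.205 0.854
  outer loop
   vertex 2.6 0.4 4.2
   vertex 3.6 1.4 5.0
   vertex 0.2 1.0 3.0
  endloop
 endfacet
 facet normal -0.191 -0.976 -0.106
  outer loop
   vertex 2.6 0.4 4.2
   vertex 0.2 1.0 3.0
   vertex 0.4 1.2 0.8
  endloop
 endfacet
 facet normal -0.097 -0.981 -0.168
  outer loop
   vertex 2.6 0.4 4.2
   vertex 0.4 1.2 0.8
   vertex 3.8 1.0 0.0
  endloop
 endfacet
 facet normal 0.530 -0.848 0.030
  outer loop
   vertex 2.6 0.4 4.2
   vertex 3.8 1.0 0.0
   vertex 4.2 1.4 4.2
  endloop
 endfacet
 facet normal 0.493 -0.788 0.369
  outer loop
   vertex 2.6 0.4 4.2
   vertex 4.2 1.4 4.2
   vertex 3.6 1.4 5.0
  endloop
 endfacet
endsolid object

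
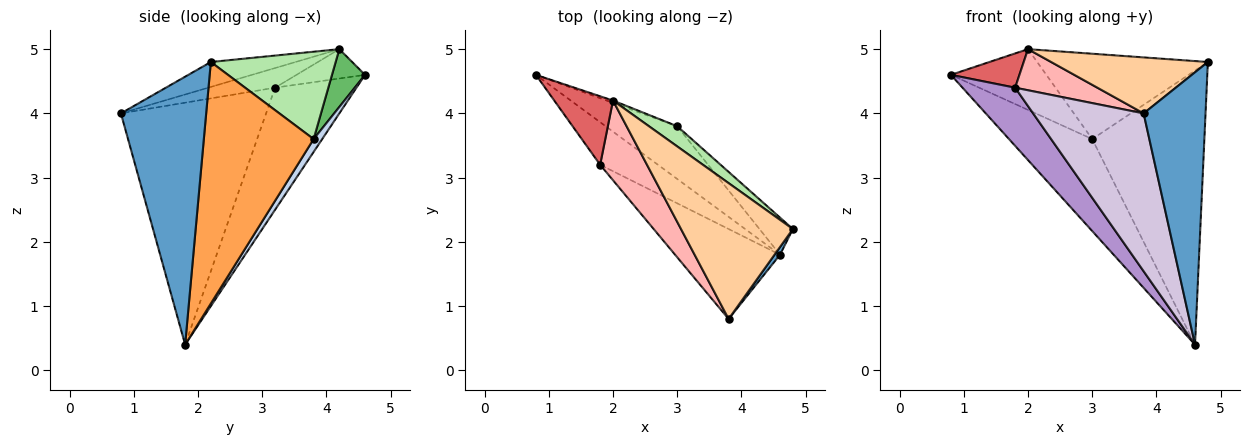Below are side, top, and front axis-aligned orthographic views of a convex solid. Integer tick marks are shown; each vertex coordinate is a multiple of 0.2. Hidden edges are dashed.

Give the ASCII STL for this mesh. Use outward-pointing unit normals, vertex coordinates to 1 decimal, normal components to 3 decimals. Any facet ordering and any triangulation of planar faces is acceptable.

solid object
 facet normal 0.809 -0.587 0.017
  outer loop
   vertex 4.6 1.8 0.4
   vertex 4.8 2.2 4.8
   vertex 3.8 0.8 4.0
  endloop
 endfacet
 facet normal 0.089 0.864 -0.496
  outer loop
   vertex 3.0 3.8 3.6
   vertex 4.6 1.8 0.4
   vertex 0.8 4.6 4.6
  endloop
 endfacet
 facet normal 0.696 0.711 -0.096
  outer loop
   vertex 3.0 3.8 3.6
   vertex 4.8 2.2 4.8
   vertex 4.6 1.8 0.4
  endloop
 endfacet
 facet normal -0.202 -0.373 0.906
  outer loop
   vertex 2.0 4.2 5.0
   vertex 3.8 0.8 4.0
   vertex 4.8 2.2 4.8
  endloop
 endfacet
 facet normal 0.327 0.944 -0.036
  outer loop
   vertex 2.0 4.2 5.0
   vertex 3.0 3.8 3.6
   vertex 0.8 4.6 4.6
  endloop
 endfacet
 facet normal 0.580 0.793 0.188
  outer loop
   vertex 2.0 4.2 5.0
   vertex 4.8 2.2 4.8
   vertex 3.0 3.8 3.6
  endloop
 endfacet
 facet normal -0.408 -0.408 0.816
  outer loop
   vertex 1.8 3.2 4.4
   vertex 2.0 4.2 5.0
   vertex 0.8 4.6 4.6
  endloop
 endfacet
 facet normal -0.349 -0.430 0.833
  outer loop
   vertex 1.8 3.2 4.4
   vertex 3.8 0.8 4.0
   vertex 2.0 4.2 5.0
  endloop
 endfacet
 facet normal -0.780 -0.505 -0.370
  outer loop
   vertex 1.8 3.2 4.4
   vertex 0.8 4.6 4.6
   vertex 4.6 1.8 0.4
  endloop
 endfacet
 facet normal -0.752 -0.572 -0.326
  outer loop
   vertex 1.8 3.2 4.4
   vertex 4.6 1.8 0.4
   vertex 3.8 0.8 4.0
  endloop
 endfacet
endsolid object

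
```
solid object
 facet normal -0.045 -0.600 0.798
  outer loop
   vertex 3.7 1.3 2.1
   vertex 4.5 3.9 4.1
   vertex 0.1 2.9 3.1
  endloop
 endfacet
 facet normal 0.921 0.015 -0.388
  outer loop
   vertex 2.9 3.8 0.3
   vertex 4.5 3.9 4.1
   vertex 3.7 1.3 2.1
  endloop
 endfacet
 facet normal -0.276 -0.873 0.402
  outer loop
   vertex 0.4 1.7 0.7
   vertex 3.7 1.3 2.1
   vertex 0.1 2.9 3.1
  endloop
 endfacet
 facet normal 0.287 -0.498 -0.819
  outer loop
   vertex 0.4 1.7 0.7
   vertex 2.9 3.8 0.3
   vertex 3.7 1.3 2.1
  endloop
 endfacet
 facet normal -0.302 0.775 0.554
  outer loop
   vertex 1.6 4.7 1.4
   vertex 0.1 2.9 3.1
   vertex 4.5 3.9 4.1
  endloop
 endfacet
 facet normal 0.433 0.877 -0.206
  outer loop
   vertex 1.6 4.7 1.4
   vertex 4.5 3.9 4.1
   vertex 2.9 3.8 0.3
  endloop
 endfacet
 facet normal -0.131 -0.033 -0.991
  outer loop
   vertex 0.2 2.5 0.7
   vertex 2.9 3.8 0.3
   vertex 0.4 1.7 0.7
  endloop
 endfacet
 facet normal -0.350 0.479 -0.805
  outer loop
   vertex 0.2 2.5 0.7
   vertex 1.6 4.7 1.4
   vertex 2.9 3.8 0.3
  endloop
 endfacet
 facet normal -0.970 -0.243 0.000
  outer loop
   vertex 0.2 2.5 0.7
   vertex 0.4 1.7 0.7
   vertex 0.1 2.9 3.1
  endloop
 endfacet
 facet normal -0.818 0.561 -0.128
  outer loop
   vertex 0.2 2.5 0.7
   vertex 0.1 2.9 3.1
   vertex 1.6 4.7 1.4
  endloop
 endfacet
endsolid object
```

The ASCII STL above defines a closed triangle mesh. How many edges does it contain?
15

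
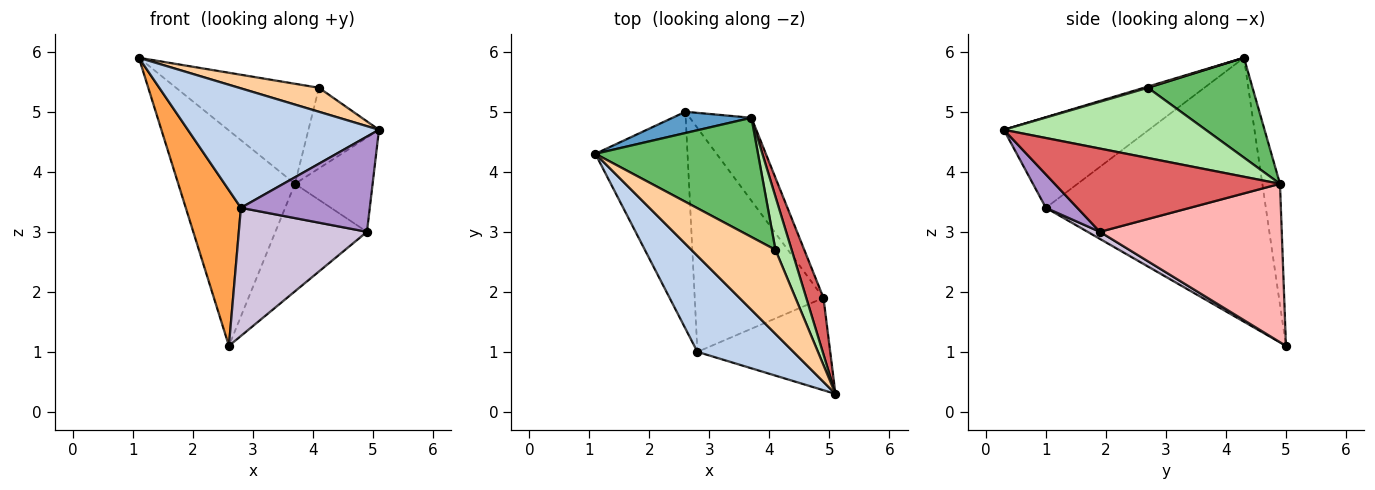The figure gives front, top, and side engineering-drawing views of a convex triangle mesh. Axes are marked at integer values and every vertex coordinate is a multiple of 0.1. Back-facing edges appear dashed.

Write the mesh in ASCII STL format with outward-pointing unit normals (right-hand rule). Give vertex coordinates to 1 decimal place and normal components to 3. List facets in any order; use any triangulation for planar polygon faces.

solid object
 facet normal -0.149 0.984 0.097
  outer loop
   vertex 3.7 4.9 3.8
   vertex 2.6 5.0 1.1
   vertex 1.1 4.3 5.9
  endloop
 endfacet
 facet normal -0.509 -0.671 0.539
  outer loop
   vertex 2.8 1.0 3.4
   vertex 5.1 0.3 4.7
   vertex 1.1 4.3 5.9
  endloop
 endfacet
 facet normal -0.919 -0.230 -0.321
  outer loop
   vertex 2.8 1.0 3.4
   vertex 1.1 4.3 5.9
   vertex 2.6 5.0 1.1
  endloop
 endfacet
 facet normal 0.014 -0.275 0.961
  outer loop
   vertex 4.1 2.7 5.4
   vertex 1.1 4.3 5.9
   vertex 5.1 0.3 4.7
  endloop
 endfacet
 facet normal 0.426 0.582 0.693
  outer loop
   vertex 4.1 2.7 5.4
   vertex 3.7 4.9 3.8
   vertex 1.1 4.3 5.9
  endloop
 endfacet
 facet normal 0.922 0.322 0.213
  outer loop
   vertex 4.1 2.7 5.4
   vertex 5.1 0.3 4.7
   vertex 3.7 4.9 3.8
  endloop
 endfacet
 facet normal 0.928 0.320 0.192
  outer loop
   vertex 4.9 1.9 3.0
   vertex 3.7 4.9 3.8
   vertex 5.1 0.3 4.7
  endloop
 endfacet
 facet normal 0.844 0.425 -0.328
  outer loop
   vertex 4.9 1.9 3.0
   vertex 2.6 5.0 1.1
   vertex 3.7 4.9 3.8
  endloop
 endfacet
 facet normal 0.172 -0.707 -0.686
  outer loop
   vertex 4.9 1.9 3.0
   vertex 5.1 0.3 4.7
   vertex 2.8 1.0 3.4
  endloop
 endfacet
 facet normal 0.047 -0.496 -0.867
  outer loop
   vertex 4.9 1.9 3.0
   vertex 2.8 1.0 3.4
   vertex 2.6 5.0 1.1
  endloop
 endfacet
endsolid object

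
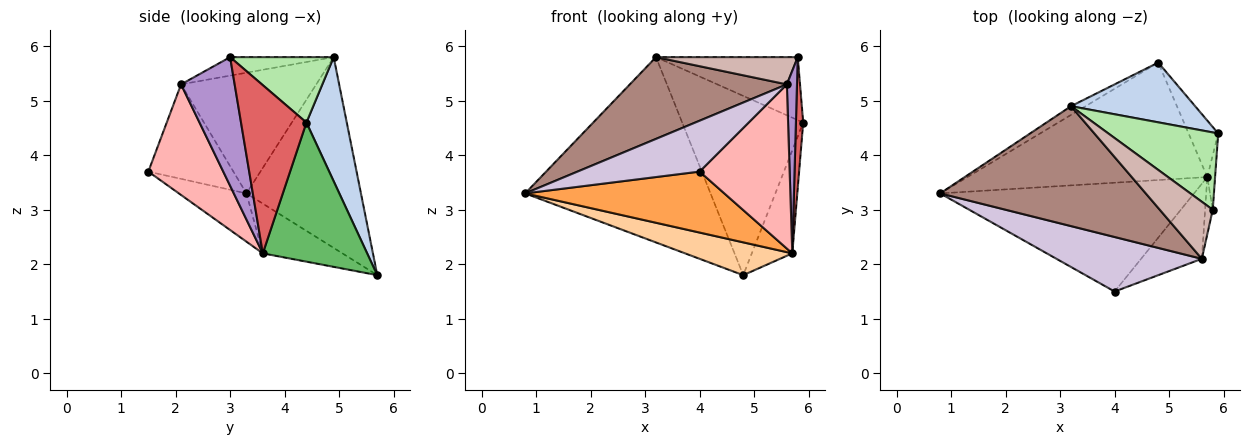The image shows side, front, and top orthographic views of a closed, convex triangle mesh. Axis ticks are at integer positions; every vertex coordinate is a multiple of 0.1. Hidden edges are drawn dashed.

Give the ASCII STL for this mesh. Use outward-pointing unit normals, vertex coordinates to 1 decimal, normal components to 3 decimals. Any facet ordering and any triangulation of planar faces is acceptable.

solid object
 facet normal -0.525 0.850 -0.040
  outer loop
   vertex 3.2 4.9 5.8
   vertex 4.8 5.7 1.8
   vertex 0.8 3.3 3.3
  endloop
 endfacet
 facet normal 0.302 0.905 0.302
  outer loop
   vertex 3.2 4.9 5.8
   vertex 5.9 4.4 4.6
   vertex 4.8 5.7 1.8
  endloop
 endfacet
 facet normal -0.164 -0.482 -0.861
  outer loop
   vertex 5.7 3.6 2.2
   vertex 4.0 1.5 3.7
   vertex 0.8 3.3 3.3
  endloop
 endfacet
 facet normal -0.196 -0.264 -0.944
  outer loop
   vertex 5.7 3.6 2.2
   vertex 0.8 3.3 3.3
   vertex 4.8 5.7 1.8
  endloop
 endfacet
 facet normal 0.914 0.355 -0.194
  outer loop
   vertex 5.7 3.6 2.2
   vertex 4.8 5.7 1.8
   vertex 5.9 4.4 4.6
  endloop
 endfacet
 facet normal 0.419 0.573 0.704
  outer loop
   vertex 5.8 3.0 5.8
   vertex 5.9 4.4 4.6
   vertex 3.2 4.9 5.8
  endloop
 endfacet
 facet normal 0.993 -0.110 -0.046
  outer loop
   vertex 5.8 3.0 5.8
   vertex 5.7 3.6 2.2
   vertex 5.9 4.4 4.6
  endloop
 endfacet
 facet normal 0.603 -0.725 -0.331
  outer loop
   vertex 5.6 2.1 5.3
   vertex 4.0 1.5 3.7
   vertex 5.7 3.6 2.2
  endloop
 endfacet
 facet normal 0.981 -0.186 -0.058
  outer loop
   vertex 5.6 2.1 5.3
   vertex 5.7 3.6 2.2
   vertex 5.8 3.0 5.8
  endloop
 endfacet
 facet normal -0.429 -0.616 0.660
  outer loop
   vertex 5.6 2.1 5.3
   vertex 0.8 3.3 3.3
   vertex 4.0 1.5 3.7
  endloop
 endfacet
 facet normal -0.436 -0.507 0.743
  outer loop
   vertex 5.6 2.1 5.3
   vertex 3.2 4.9 5.8
   vertex 0.8 3.3 3.3
  endloop
 endfacet
 facet normal -0.301 -0.411 0.861
  outer loop
   vertex 5.6 2.1 5.3
   vertex 5.8 3.0 5.8
   vertex 3.2 4.9 5.8
  endloop
 endfacet
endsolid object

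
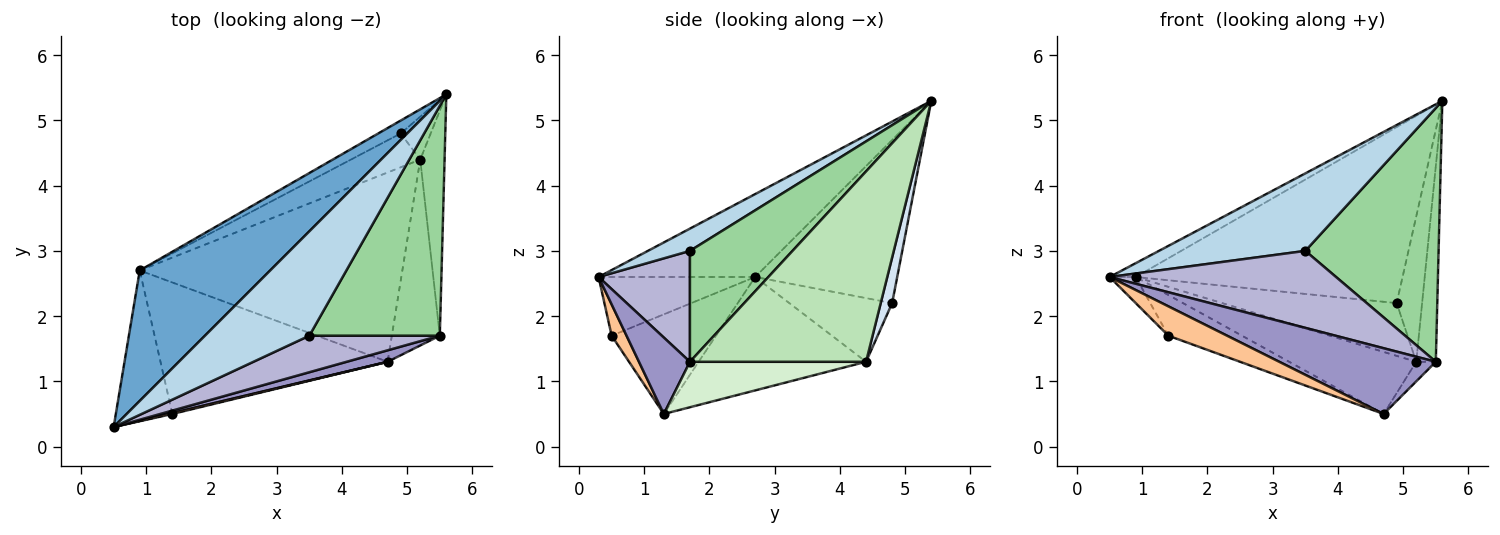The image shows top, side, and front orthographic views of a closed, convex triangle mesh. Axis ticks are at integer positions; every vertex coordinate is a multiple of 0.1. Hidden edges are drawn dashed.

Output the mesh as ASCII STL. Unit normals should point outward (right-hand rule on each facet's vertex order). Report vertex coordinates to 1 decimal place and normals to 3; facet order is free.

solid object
 facet normal -0.534 0.089 0.841
  outer loop
   vertex 0.9 2.7 2.6
   vertex 0.5 0.3 2.6
   vertex 5.6 5.4 5.3
  endloop
 endfacet
 facet normal -0.380 0.288 -0.879
  outer loop
   vertex 0.9 2.7 2.6
   vertex 5.2 4.4 1.3
   vertex 4.7 1.3 0.5
  endloop
 endfacet
 facet normal 0.169 -0.588 0.791
  outer loop
   vertex 3.5 1.7 3.0
   vertex 5.6 5.4 5.3
   vertex 0.5 0.3 2.6
  endloop
 endfacet
 facet normal 0.395 0.881 -0.260
  outer loop
   vertex 4.9 4.8 2.2
   vertex 5.6 5.4 5.3
   vertex 5.2 4.4 1.3
  endloop
 endfacet
 facet normal -0.469 0.881 -0.065
  outer loop
   vertex 4.9 4.8 2.2
   vertex 0.9 2.7 2.6
   vertex 5.6 5.4 5.3
  endloop
 endfacet
 facet normal -0.444 0.754 -0.483
  outer loop
   vertex 4.9 4.8 2.2
   vertex 5.2 4.4 1.3
   vertex 0.9 2.7 2.6
  endloop
 endfacet
 facet normal 0.246 -0.969 0.031
  outer loop
   vertex 1.4 0.5 1.7
   vertex 4.7 1.3 0.5
   vertex 0.5 0.3 2.6
  endloop
 endfacet
 facet normal -0.715 0.119 -0.689
  outer loop
   vertex 1.4 0.5 1.7
   vertex 0.5 0.3 2.6
   vertex 0.9 2.7 2.6
  endloop
 endfacet
 facet normal -0.386 0.273 -0.881
  outer loop
   vertex 1.4 0.5 1.7
   vertex 0.9 2.7 2.6
   vertex 4.7 1.3 0.5
  endloop
 endfacet
 facet normal 0.496 -0.644 0.583
  outer loop
   vertex 5.5 1.7 1.3
   vertex 5.6 5.4 5.3
   vertex 3.5 1.7 3.0
  endloop
 endfacet
 facet normal 0.986 0.110 -0.126
  outer loop
   vertex 5.5 1.7 1.3
   vertex 5.2 4.4 1.3
   vertex 5.6 5.4 5.3
  endloop
 endfacet
 facet normal 0.686 0.076 -0.724
  outer loop
   vertex 5.5 1.7 1.3
   vertex 4.7 1.3 0.5
   vertex 5.2 4.4 1.3
  endloop
 endfacet
 facet normal 0.305 -0.938 0.164
  outer loop
   vertex 5.5 1.7 1.3
   vertex 0.5 0.3 2.6
   vertex 4.7 1.3 0.5
  endloop
 endfacet
 facet normal 0.342 -0.849 0.403
  outer loop
   vertex 5.5 1.7 1.3
   vertex 3.5 1.7 3.0
   vertex 0.5 0.3 2.6
  endloop
 endfacet
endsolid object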